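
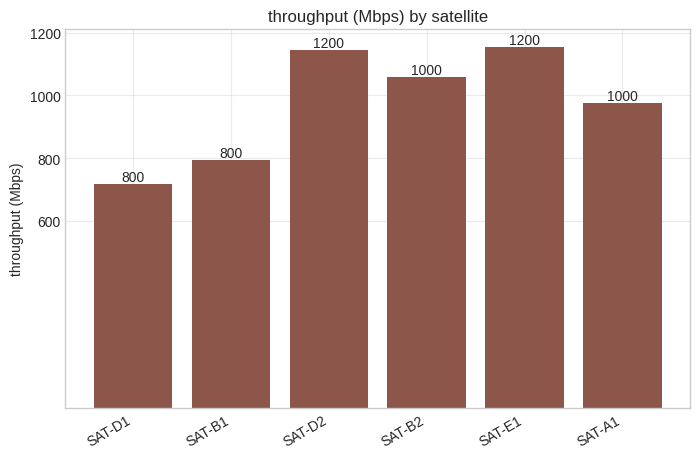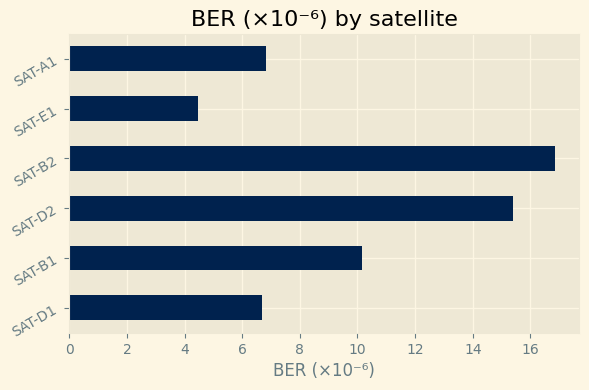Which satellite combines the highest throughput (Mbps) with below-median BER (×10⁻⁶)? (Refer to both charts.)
SAT-E1

Chart 2 median BER (×10⁻⁶) ≈ 8; below-median satellites: SAT-D1, SAT-E1, SAT-A1. Among those, SAT-E1 has the highest throughput (Mbps) (≈ 1200).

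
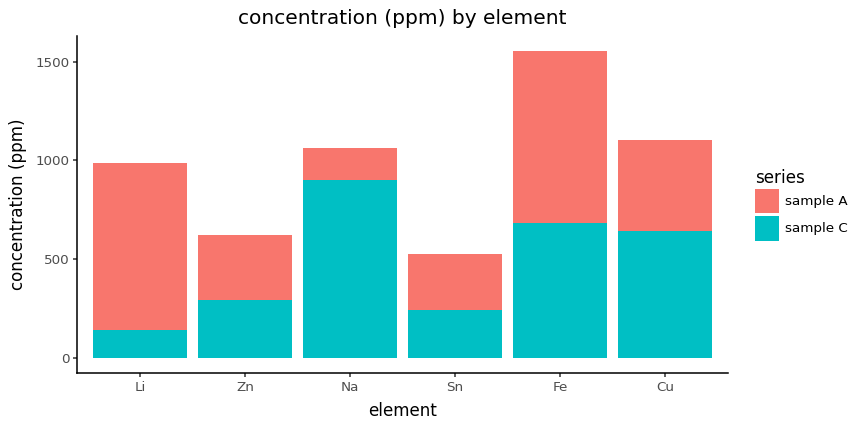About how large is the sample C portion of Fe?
≈ 600

sample C top ≈ 600, bottom ≈ 0; segment ≈ 600.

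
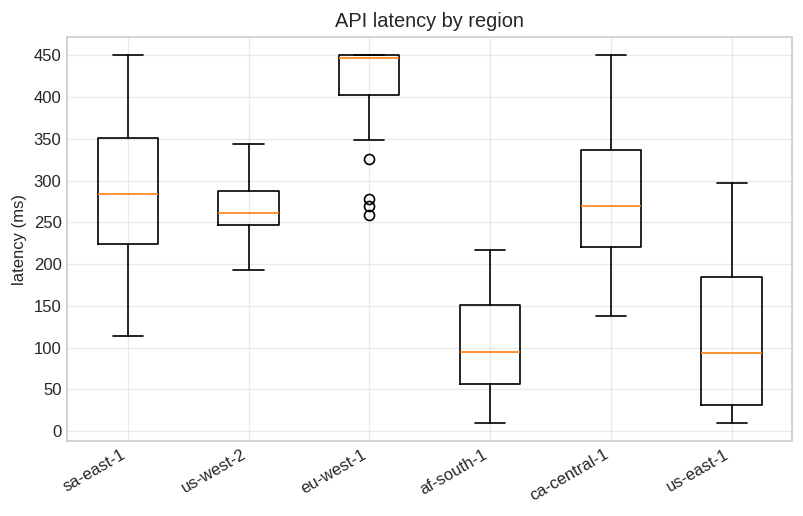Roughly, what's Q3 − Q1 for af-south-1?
≈ 100

Q3 ≈ 150, Q1 ≈ 50; IQR ≈ 100.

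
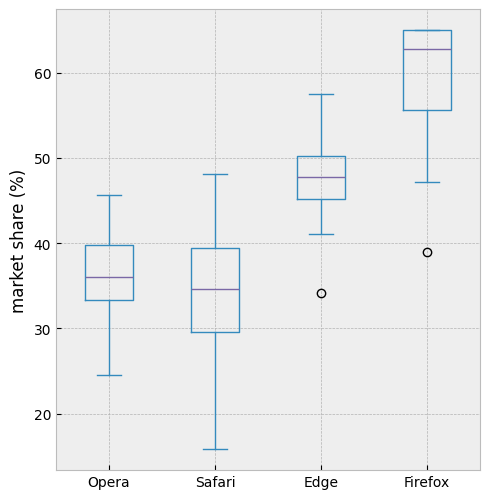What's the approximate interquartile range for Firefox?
≈ 10

Q3 ≈ 65, Q1 ≈ 55; IQR ≈ 10.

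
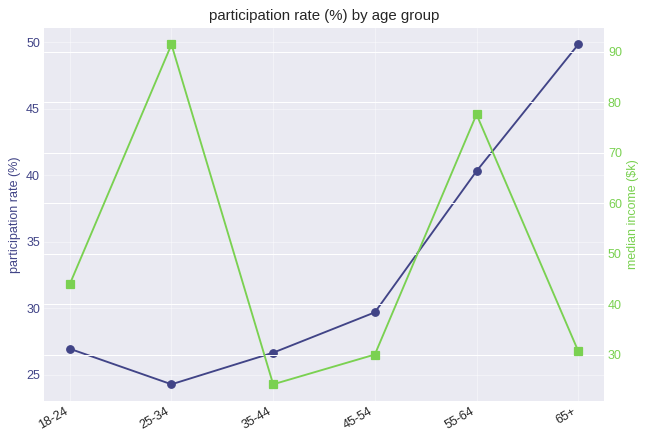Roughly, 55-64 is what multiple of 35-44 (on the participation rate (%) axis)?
55-64 ≈ 40, 35-44 ≈ 25; 40/25 ≈ 1.6.

≈ 1.6×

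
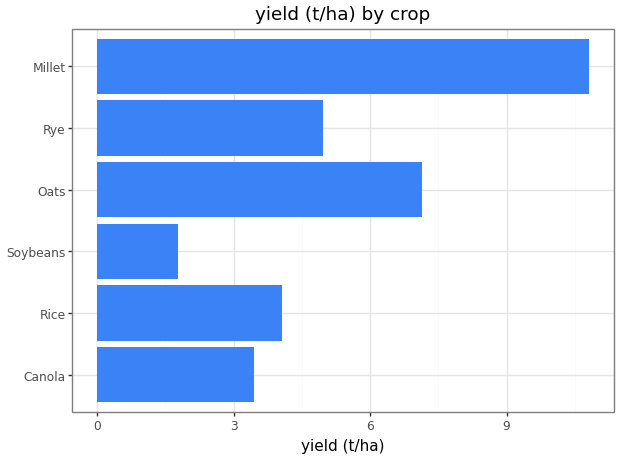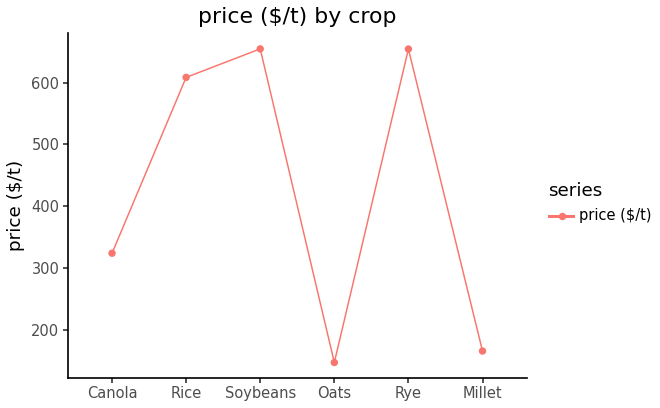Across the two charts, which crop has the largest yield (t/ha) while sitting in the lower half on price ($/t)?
Millet

Chart 2 median price ($/t) ≈ 500; below-median crops: Canola, Oats, Millet. Among those, Millet has the highest yield (t/ha) (≈ 11).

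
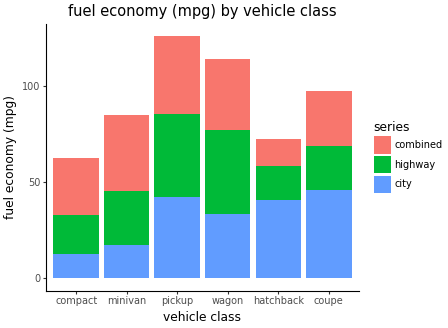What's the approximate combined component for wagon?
≈ 40

combined top ≈ 120, bottom ≈ 80; segment ≈ 40.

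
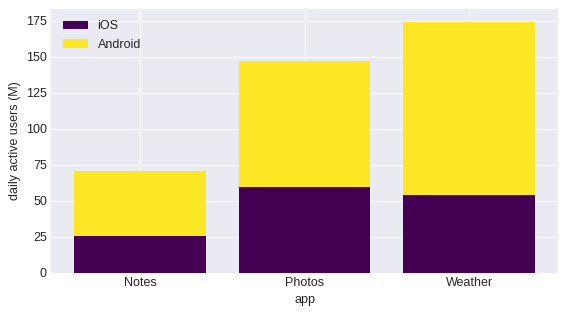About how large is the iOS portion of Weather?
iOS top ≈ 60, bottom ≈ 0; segment ≈ 60.

≈ 60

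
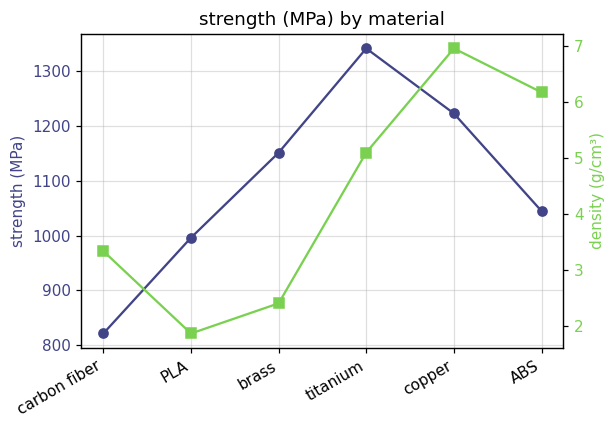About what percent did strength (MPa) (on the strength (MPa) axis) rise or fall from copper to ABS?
copper ≈ 1200, ABS ≈ 1050; (1050 − 1200) / 1200 ≈ -12.5%.

≈ -12.5%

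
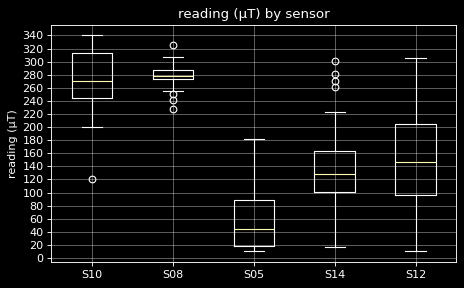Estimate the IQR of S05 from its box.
≈ 60

Q3 ≈ 80, Q1 ≈ 20; IQR ≈ 60.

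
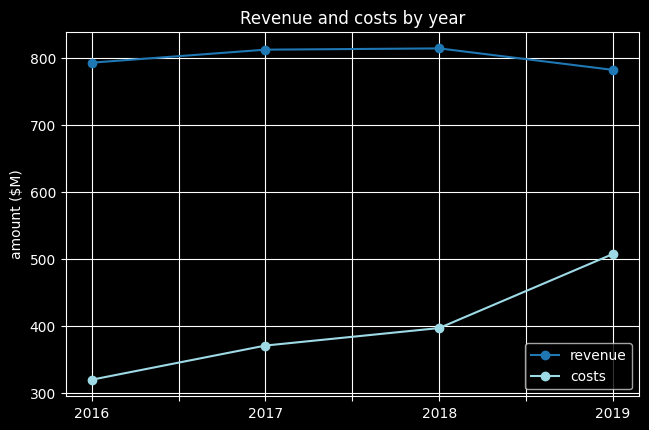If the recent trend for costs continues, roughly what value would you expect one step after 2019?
≈ 575

Last three: 350, 400, 500 → slope ≈ 75/step → next ≈ 575.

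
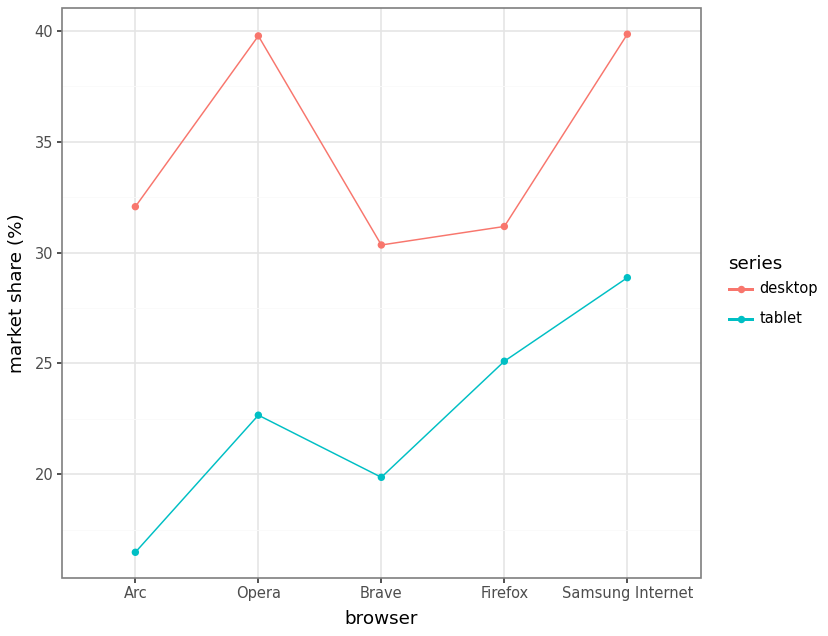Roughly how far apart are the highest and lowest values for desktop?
Max Samsung Internet ≈ 40, min Brave ≈ 30; range ≈ 10.

≈ 10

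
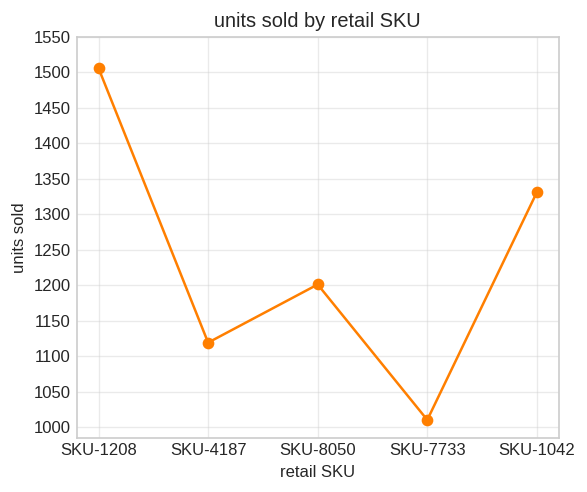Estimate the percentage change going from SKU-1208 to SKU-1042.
≈ -10%

SKU-1208 ≈ 1500, SKU-1042 ≈ 1350; (1350 − 1500) / 1500 ≈ -10%.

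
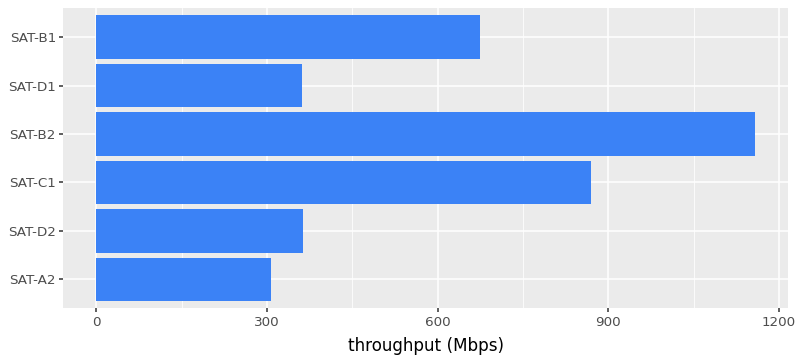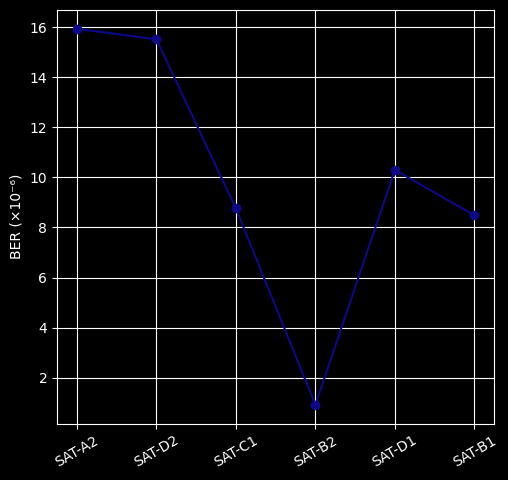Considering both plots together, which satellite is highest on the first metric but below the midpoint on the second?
Chart 2 median BER (×10⁻⁶) ≈ 10; below-median satellites: SAT-C1, SAT-B2, SAT-B1. Among those, SAT-B2 has the highest throughput (Mbps) (≈ 1200).

SAT-B2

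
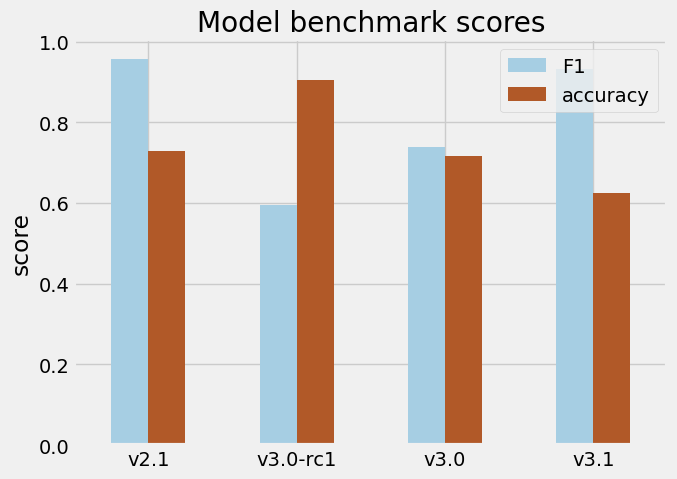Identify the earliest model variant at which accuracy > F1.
v2.1: accuracy ≈ 0.7 vs F1 ≈ 1.0 (not yet); v3.0-rc1: accuracy ≈ 0.9 vs F1 ≈ 0.6 (first crossover).

v3.0-rc1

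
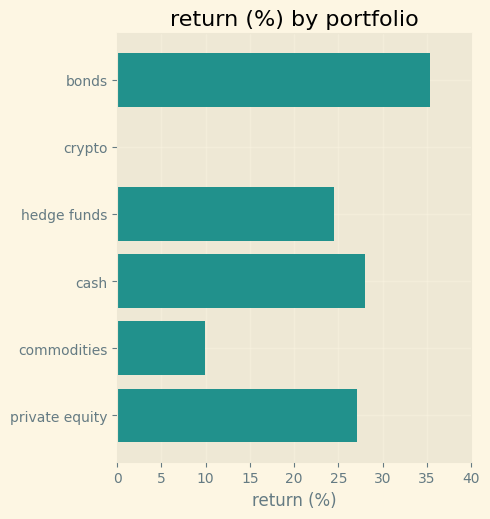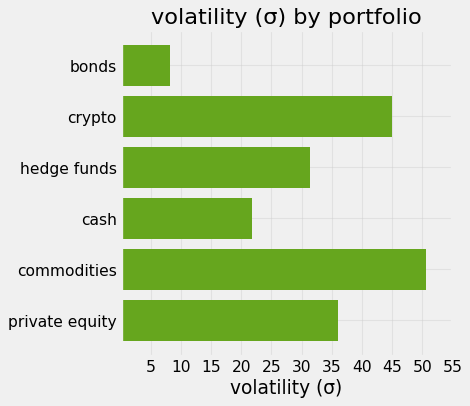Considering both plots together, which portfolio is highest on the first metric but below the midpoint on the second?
bonds

Chart 2 median volatility (σ) ≈ 35; below-median portfolios: bonds, hedge funds, cash. Among those, bonds has the highest return (%) (≈ 35).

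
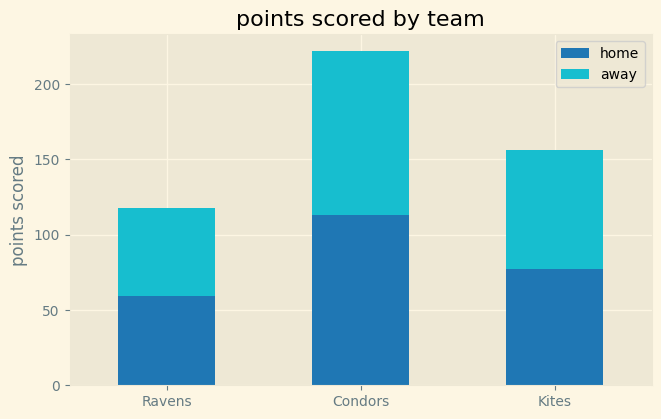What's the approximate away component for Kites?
away top ≈ 160, bottom ≈ 80; segment ≈ 80.

≈ 80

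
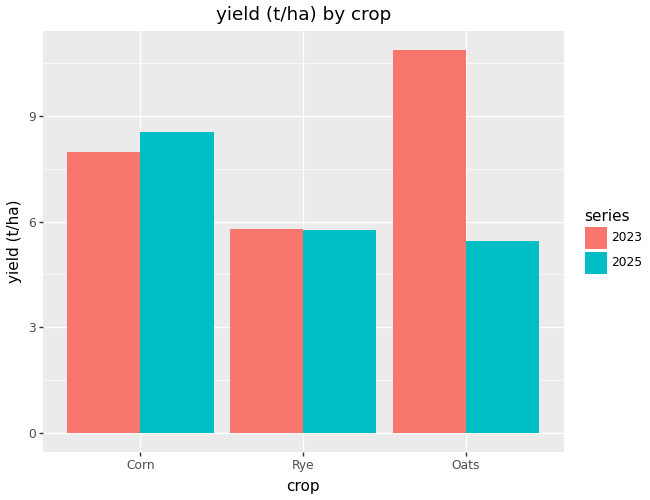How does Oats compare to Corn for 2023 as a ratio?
Oats ≈ 11, Corn ≈ 8; 11/8 ≈ 1.38.

≈ 1.38×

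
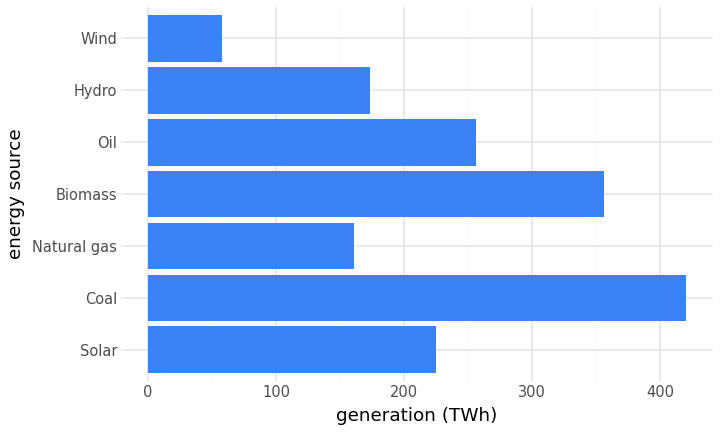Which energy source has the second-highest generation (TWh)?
Biomass

Top 3: Coal ≈ 400, Biomass ≈ 350, Oil ≈ 250.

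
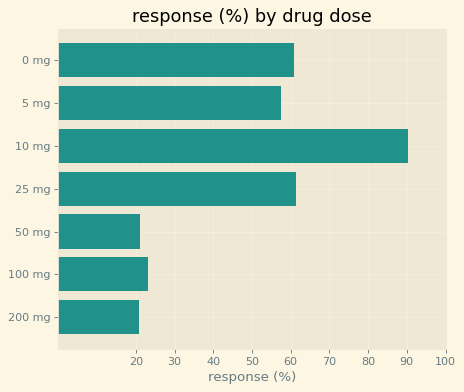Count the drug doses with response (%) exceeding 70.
Above 70: 10 mg.

1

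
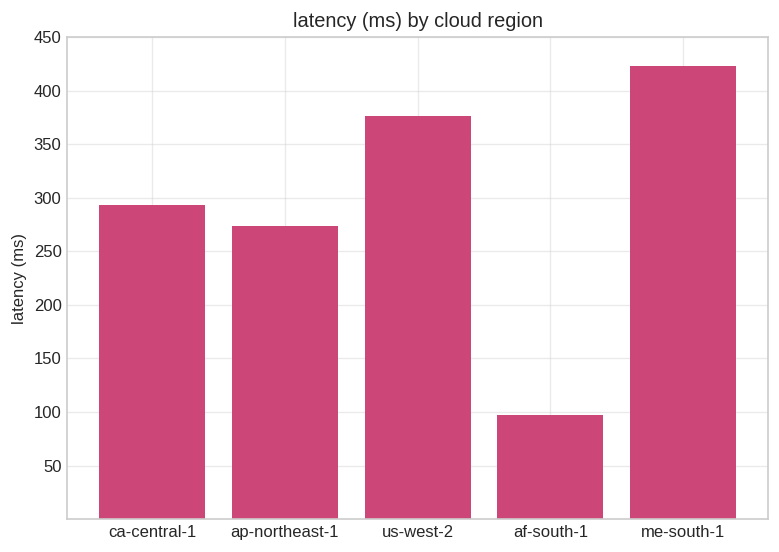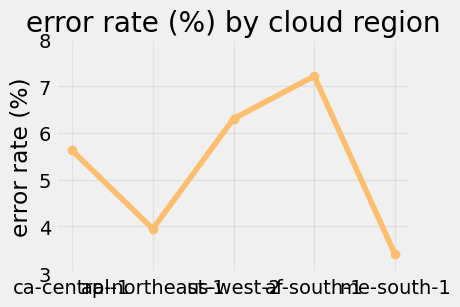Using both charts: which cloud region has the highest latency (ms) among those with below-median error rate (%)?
me-south-1

Chart 2 median error rate (%) ≈ 6; below-median cloud regions: ap-northeast-1, me-south-1. Among those, me-south-1 has the highest latency (ms) (≈ 400).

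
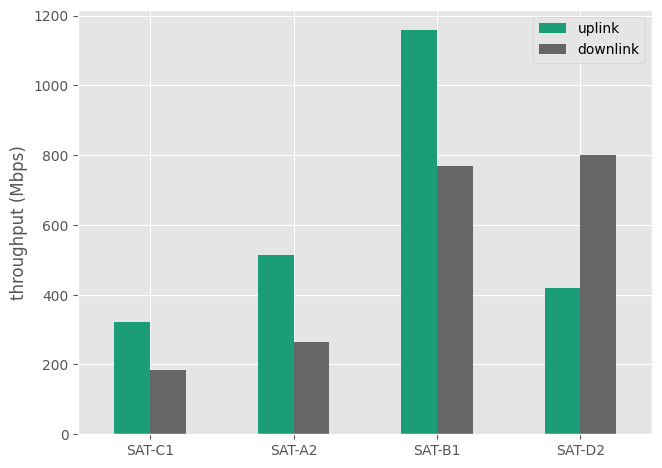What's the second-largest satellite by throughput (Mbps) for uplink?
SAT-A2

Top 3 for uplink: SAT-B1 ≈ 1200, SAT-A2 ≈ 500, SAT-D2 ≈ 400.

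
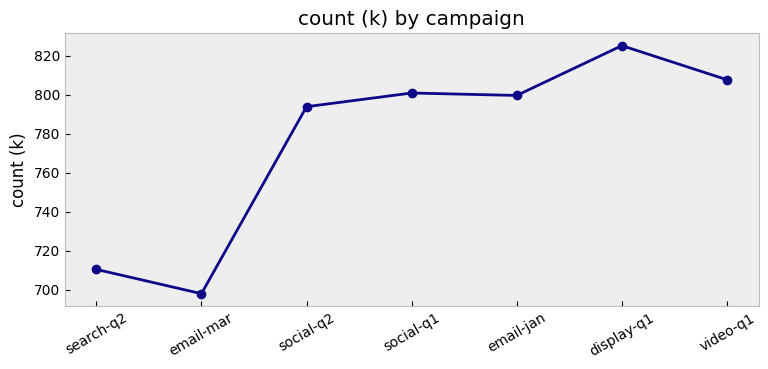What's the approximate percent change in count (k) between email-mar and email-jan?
≈ +14.3%

email-mar ≈ 700, email-jan ≈ 800; (800 − 700) / 700 ≈ +14.3%.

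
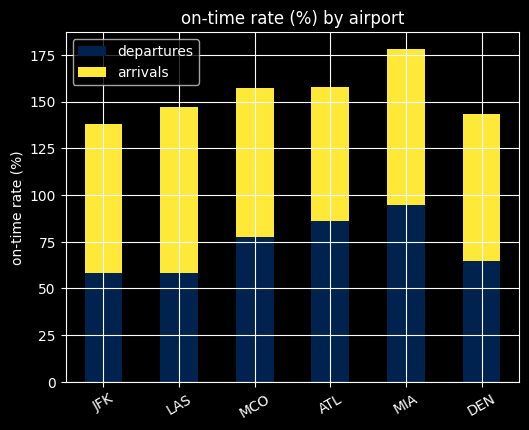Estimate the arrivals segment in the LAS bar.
≈ 80

arrivals top ≈ 140, bottom ≈ 60; segment ≈ 80.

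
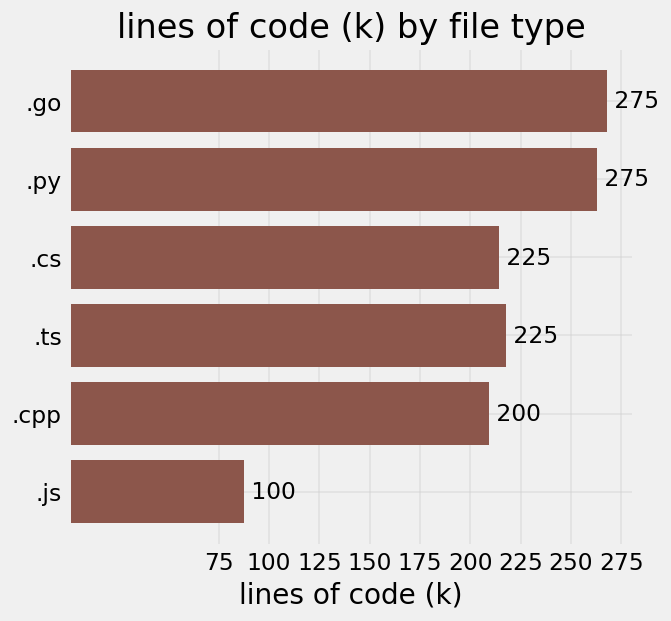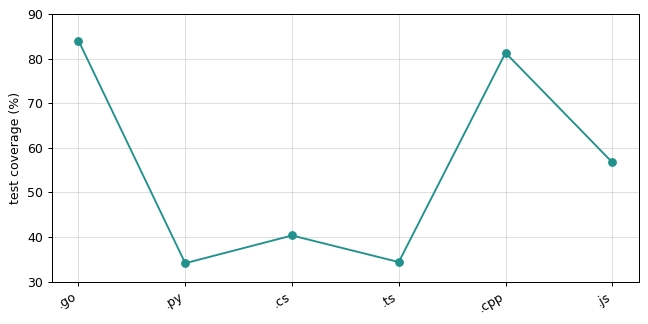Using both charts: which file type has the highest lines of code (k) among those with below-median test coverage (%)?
.py

Chart 2 median test coverage (%) ≈ 50; below-median file types: .py, .cs, .ts. Among those, .py has the highest lines of code (k) (≈ 275).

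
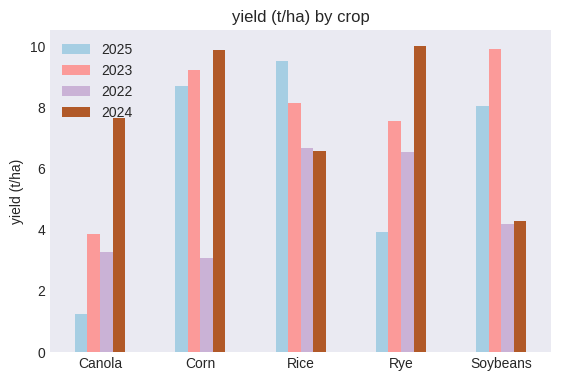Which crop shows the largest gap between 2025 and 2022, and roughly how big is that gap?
Corn, ≈ 6 t/ha

Corn: 2025 ≈ 9, 2022 ≈ 3 → gap ≈ 6. Next-largest (Soybeans) is only ≈ 4.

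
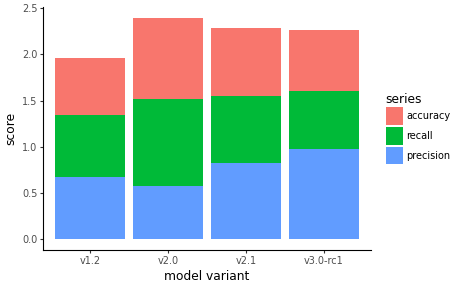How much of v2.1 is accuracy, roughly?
≈ 0.6

accuracy top ≈ 2.2, bottom ≈ 1.6; segment ≈ 0.6.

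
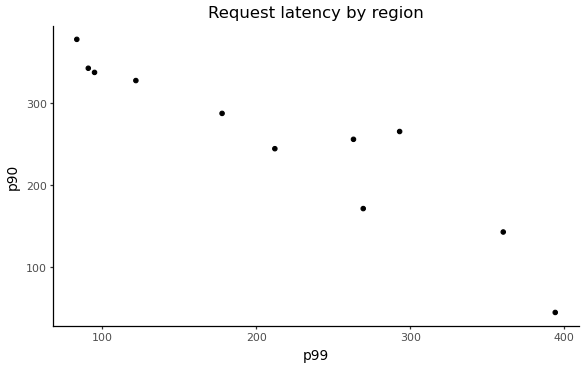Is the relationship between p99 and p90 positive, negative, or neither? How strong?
negative, strong

Points are negatively correlated; strong (|r| ≈ 0.9).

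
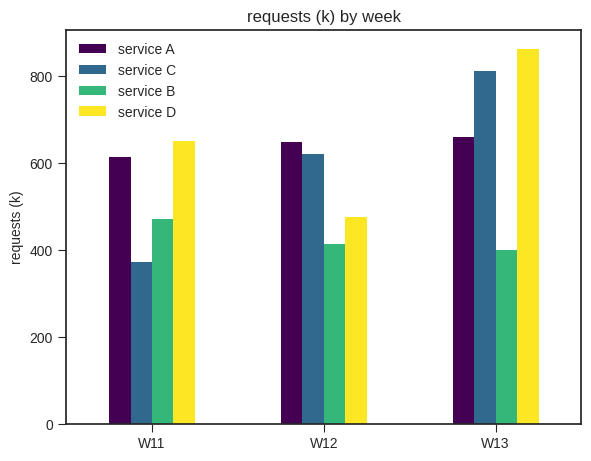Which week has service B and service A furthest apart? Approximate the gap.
W13: service B ≈ 400, service A ≈ 700 → gap ≈ 300. Next-largest (W12) is only ≈ 200.

W13, ≈ 300 k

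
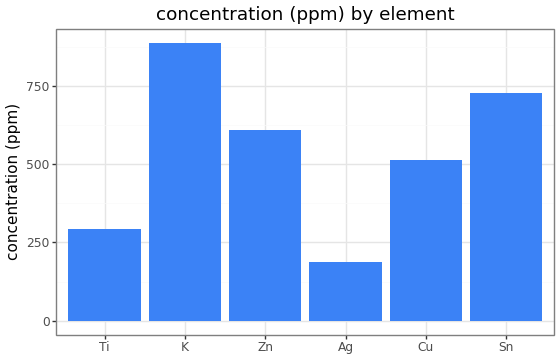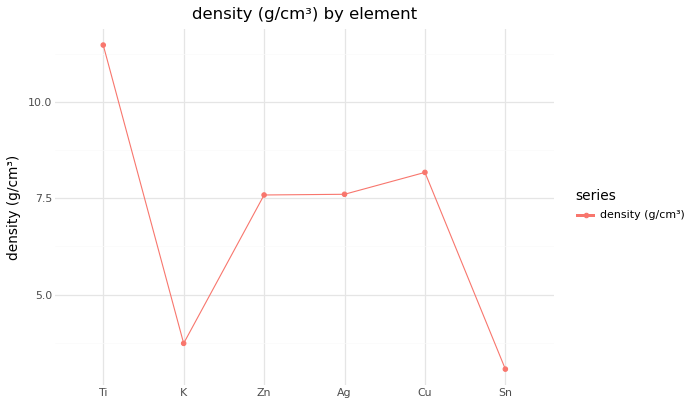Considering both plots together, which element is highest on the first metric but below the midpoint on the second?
K

Chart 2 median density (g/cm³) ≈ 8; below-median elements: K, Zn, Sn. Among those, K has the highest concentration (ppm) (≈ 900).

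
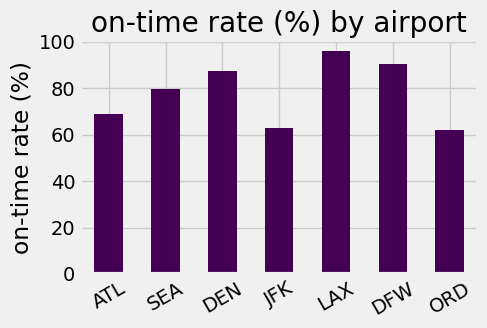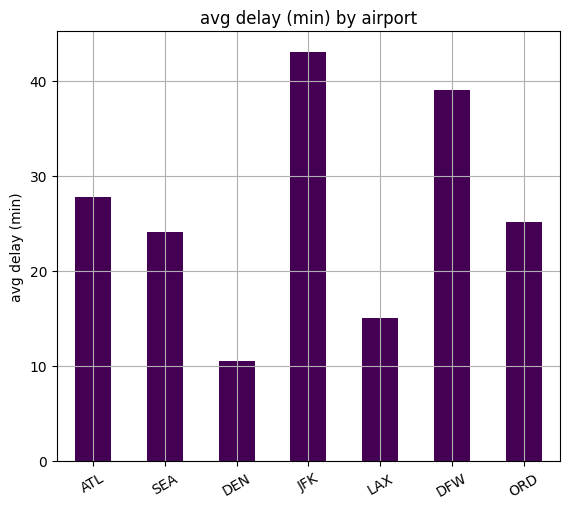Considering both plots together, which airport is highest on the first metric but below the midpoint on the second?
Chart 2 median avg delay (min) ≈ 25; below-median airports: SEA, DEN, LAX. Among those, LAX has the highest on-time rate (%) (≈ 100).

LAX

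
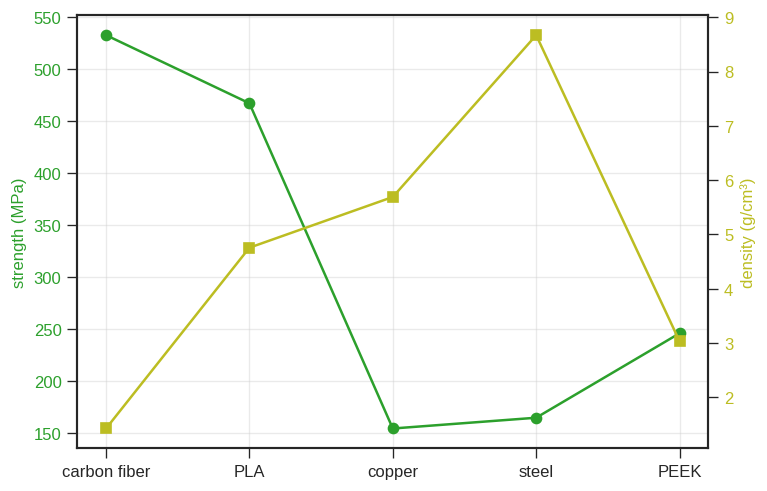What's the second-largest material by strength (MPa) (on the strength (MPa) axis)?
Top 3 (on the strength (MPa) axis): carbon fiber ≈ 550, PLA ≈ 450, PEEK ≈ 250.

PLA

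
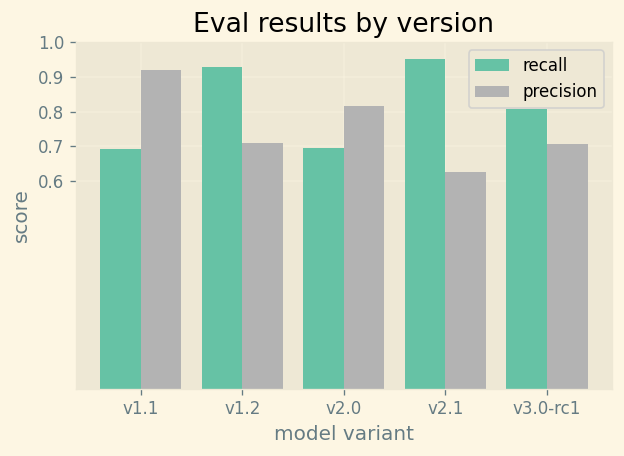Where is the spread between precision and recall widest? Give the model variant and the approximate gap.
v2.1, ≈ 0.4

v2.1: precision ≈ 0.6, recall ≈ 1.0 → gap ≈ 0.4. Next-largest (v1.1) is only ≈ 0.2.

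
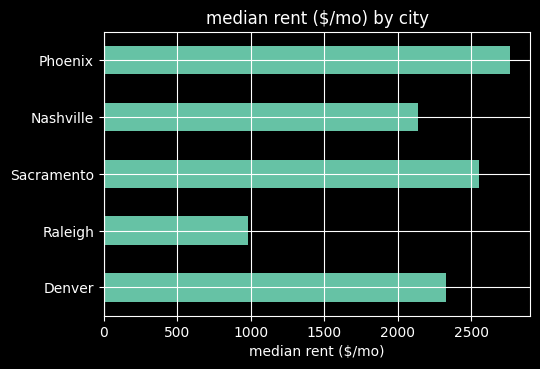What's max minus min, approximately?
Max Phoenix ≈ 3000, min Raleigh ≈ 1000; range ≈ 2000.

≈ 2000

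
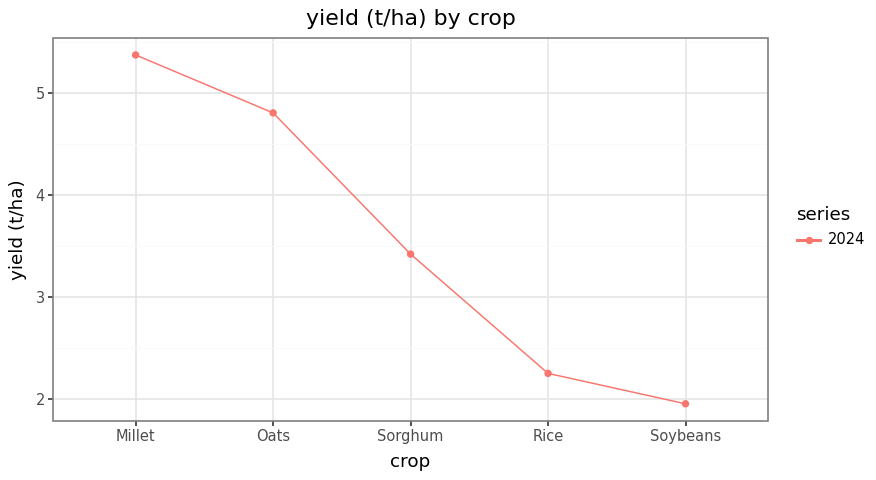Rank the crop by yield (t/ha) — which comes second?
Oats

Top 3: Millet ≈ 5.5, Oats ≈ 5.0, Sorghum ≈ 3.5.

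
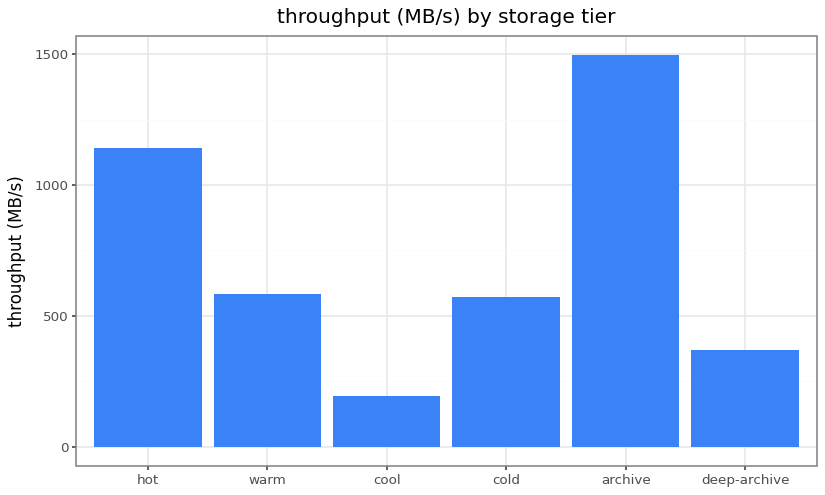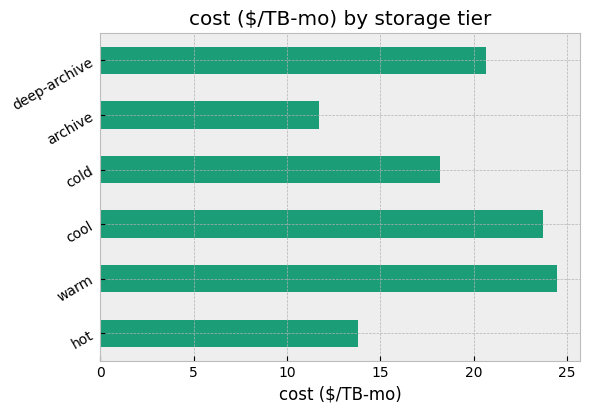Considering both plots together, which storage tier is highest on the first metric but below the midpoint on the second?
archive

Chart 2 median cost ($/TB-mo) ≈ 20; below-median storage tiers: hot, cold, archive. Among those, archive has the highest throughput (MB/s) (≈ 1400).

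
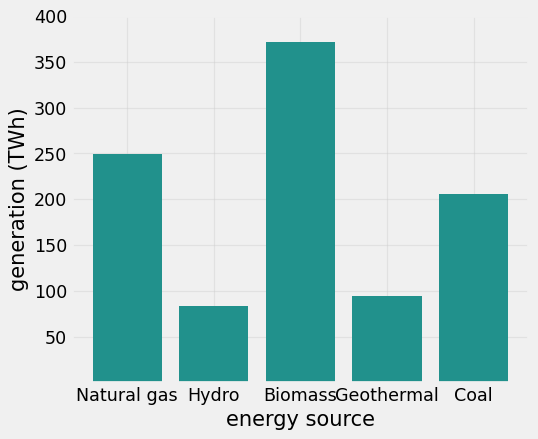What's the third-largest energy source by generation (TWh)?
Top 4: Biomass ≈ 350, Natural gas ≈ 250, Coal ≈ 200, Geothermal ≈ 100.

Coal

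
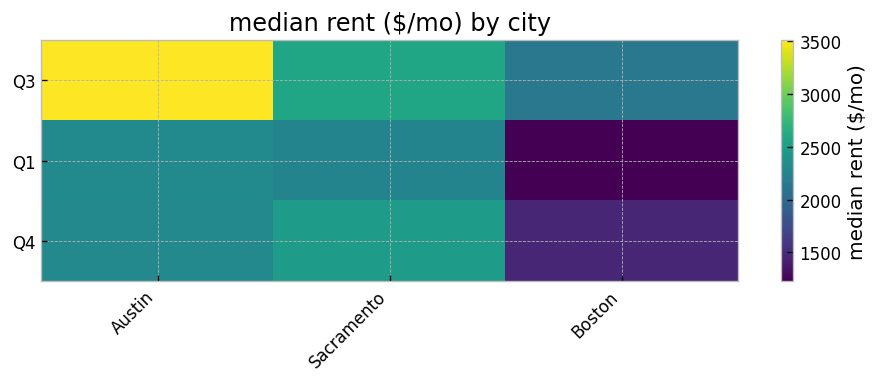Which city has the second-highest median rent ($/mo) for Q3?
Top 3 for Q3: Austin ≈ 3600, Sacramento ≈ 2600, Boston ≈ 2200.

Sacramento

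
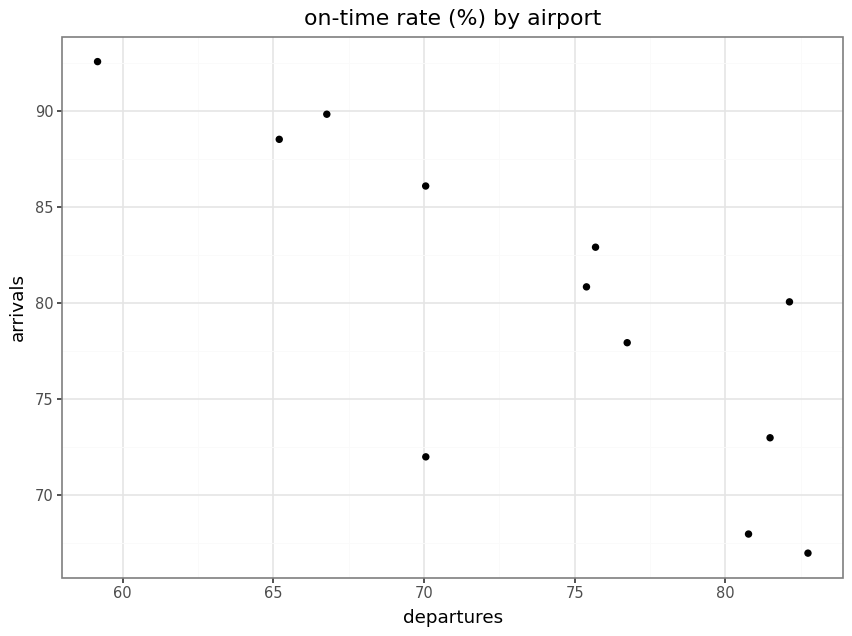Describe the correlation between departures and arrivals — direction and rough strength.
negative, strong

Points are negatively correlated; strong (|r| ≈ 0.8).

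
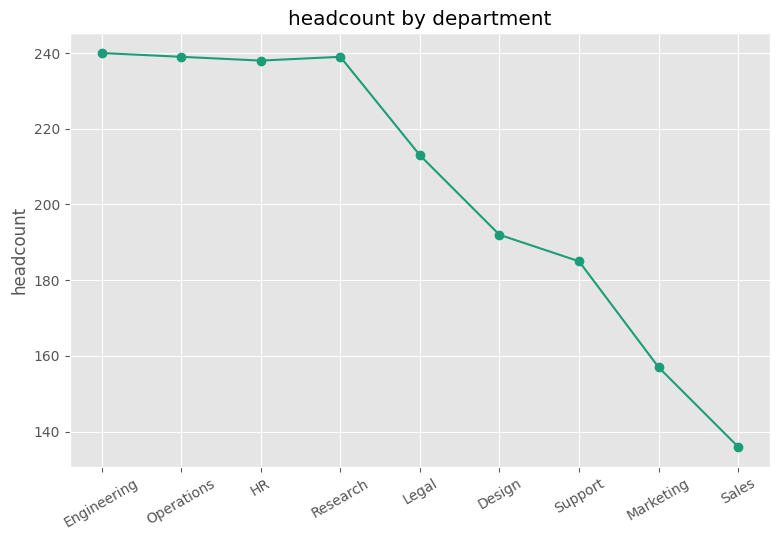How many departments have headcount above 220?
4

Above 220: Engineering, Operations, HR, Research.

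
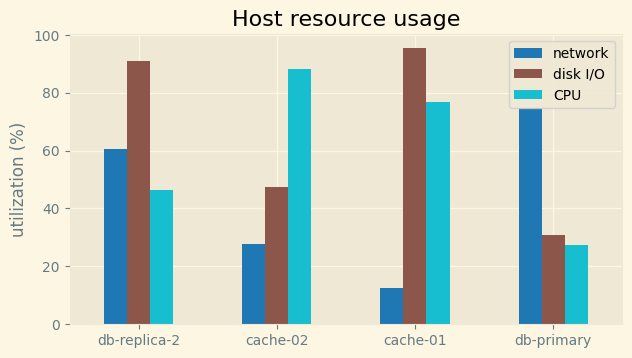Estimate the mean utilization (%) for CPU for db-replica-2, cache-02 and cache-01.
≈ 73

(50 + 90 + 80) / 3 ≈ 73.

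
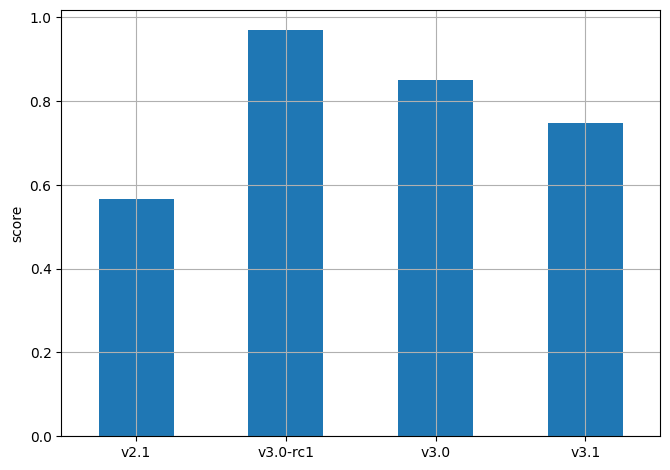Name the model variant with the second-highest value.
v3.0

Top 3: v3.0-rc1 ≈ 1.0, v3.0 ≈ 0.9, v3.1 ≈ 0.7.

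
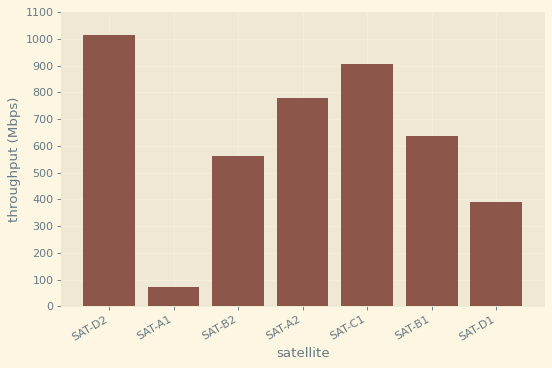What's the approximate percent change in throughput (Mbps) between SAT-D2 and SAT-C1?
≈ -10%

SAT-D2 ≈ 1000, SAT-C1 ≈ 900; (900 − 1000) / 1000 ≈ -10%.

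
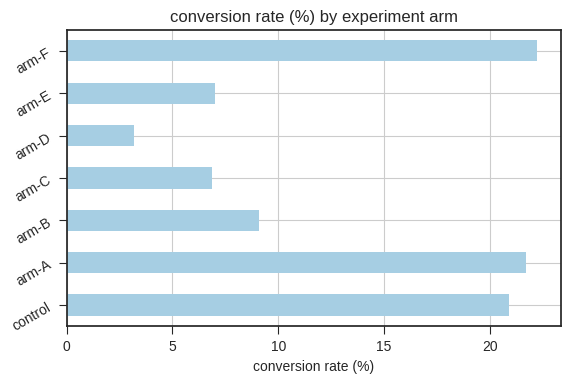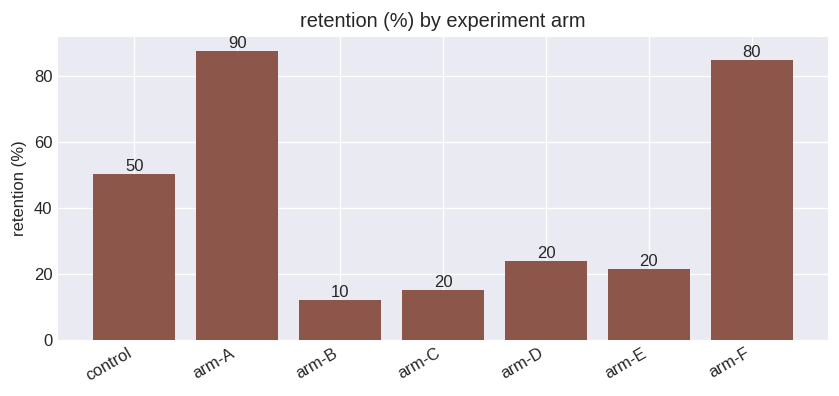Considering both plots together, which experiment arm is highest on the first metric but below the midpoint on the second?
arm-B

Chart 2 median retention (%) ≈ 20; below-median experiment arms: arm-B, arm-C, arm-E. Among those, arm-B has the highest conversion rate (%) (≈ 10).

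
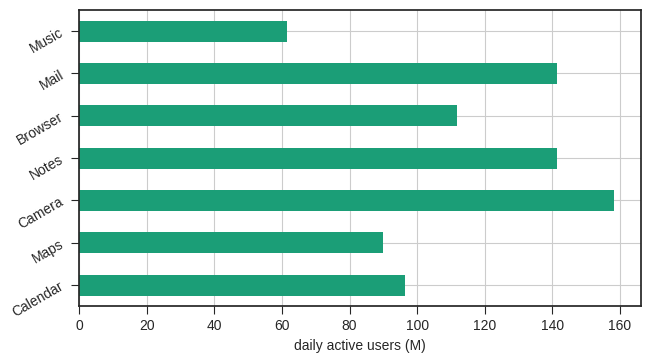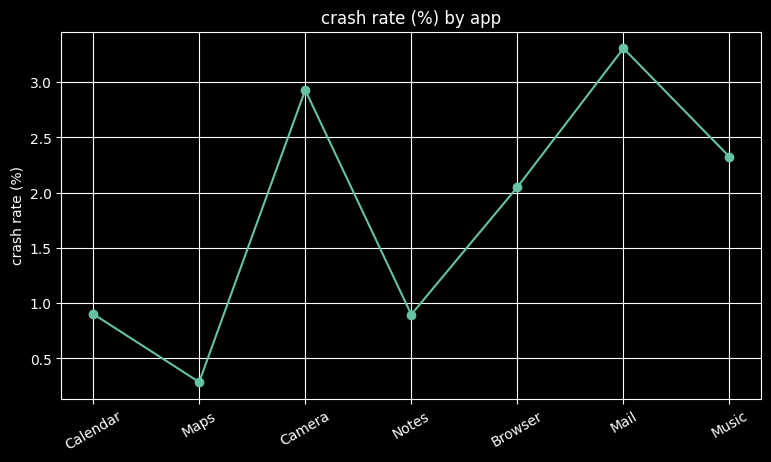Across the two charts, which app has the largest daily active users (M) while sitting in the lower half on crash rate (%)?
Chart 2 median crash rate (%) ≈ 2; below-median apps: Calendar, Maps, Notes. Among those, Notes has the highest daily active users (M) (≈ 140).

Notes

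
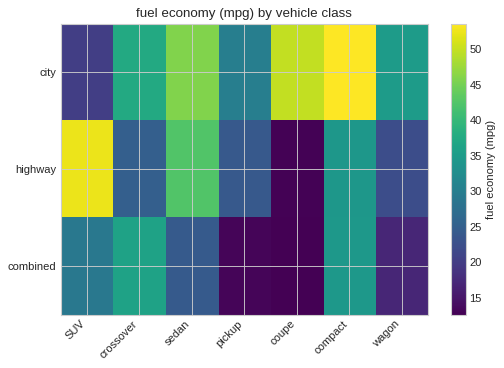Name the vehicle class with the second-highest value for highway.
sedan

Top 3 for highway: SUV ≈ 50, sedan ≈ 40, compact ≈ 35.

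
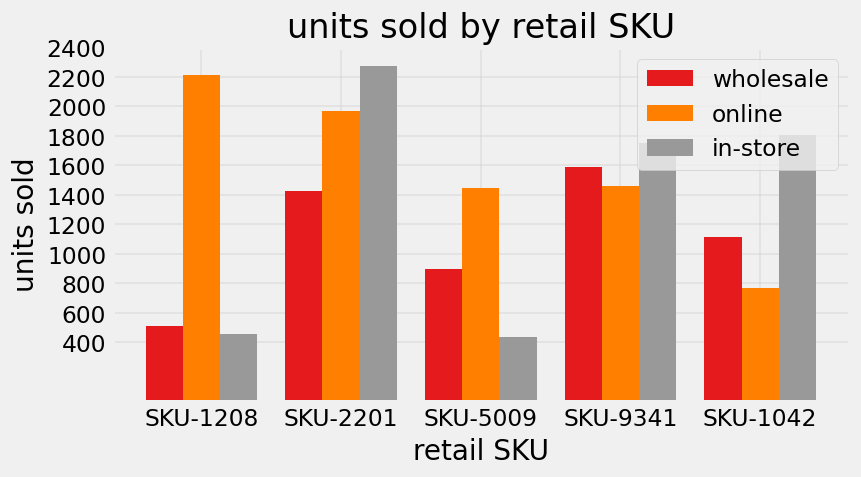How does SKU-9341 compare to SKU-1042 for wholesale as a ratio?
≈ 1.33×

SKU-9341 ≈ 1600, SKU-1042 ≈ 1200; 1600/1200 ≈ 1.33.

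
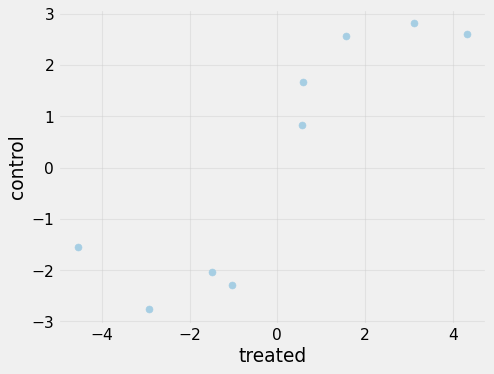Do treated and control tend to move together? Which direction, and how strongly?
Points are positively correlated; strong (|r| ≈ 0.9).

positive, strong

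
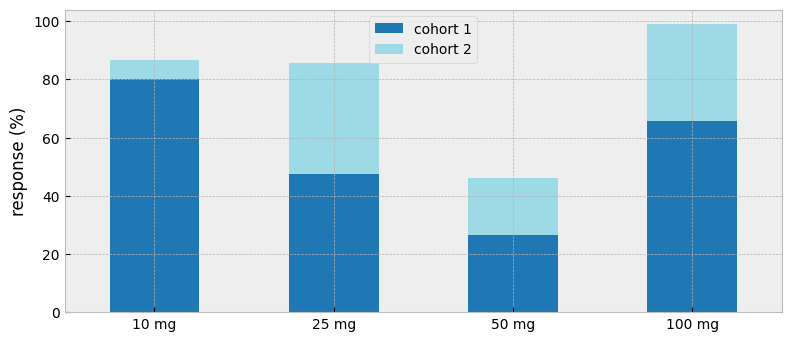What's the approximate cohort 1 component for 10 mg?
cohort 1 top ≈ 80, bottom ≈ 0; segment ≈ 80.

≈ 80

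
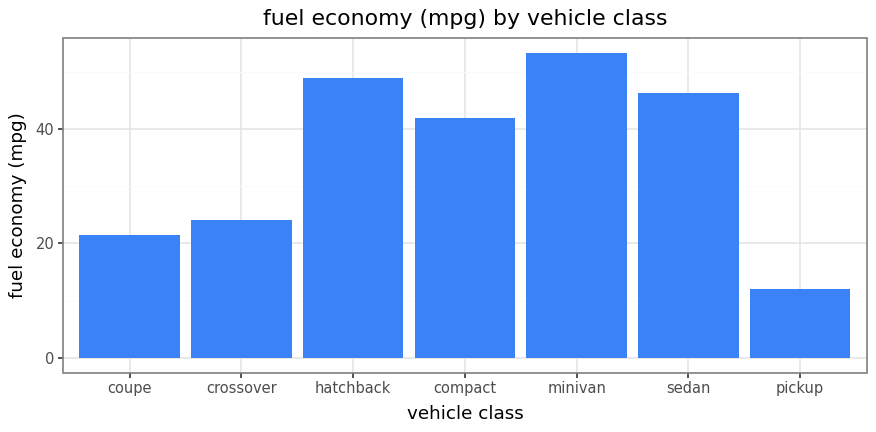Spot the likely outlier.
pickup ≈ 10; the rest sit between ≈ 20 and ≈ 55.

pickup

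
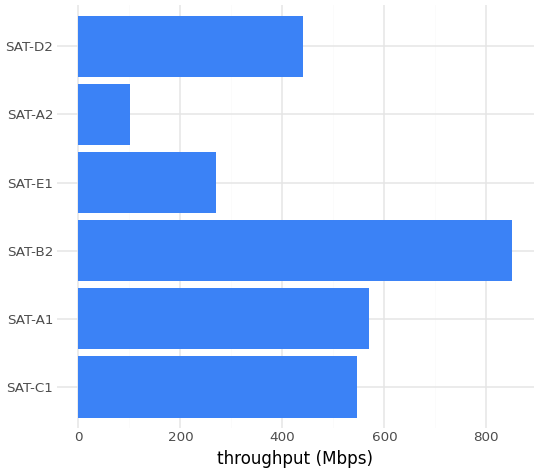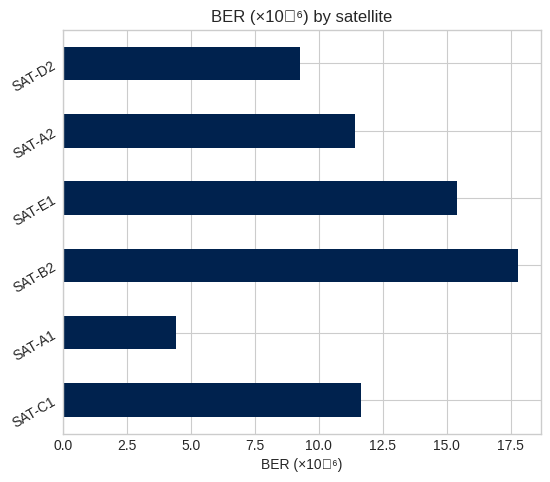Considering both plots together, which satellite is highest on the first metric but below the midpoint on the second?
Chart 2 median BER (×10⁻⁶) ≈ 12; below-median satellites: SAT-A1, SAT-A2, SAT-D2. Among those, SAT-A1 has the highest throughput (Mbps) (≈ 600).

SAT-A1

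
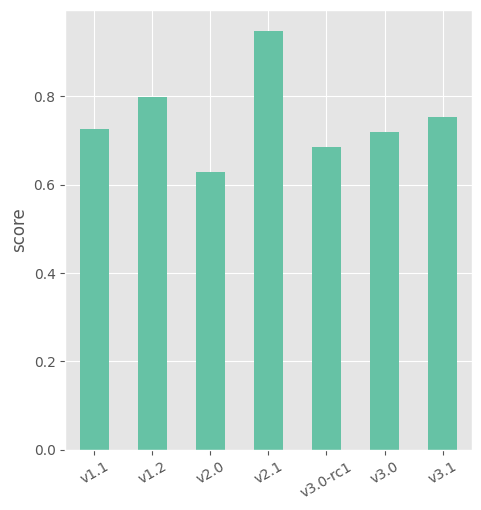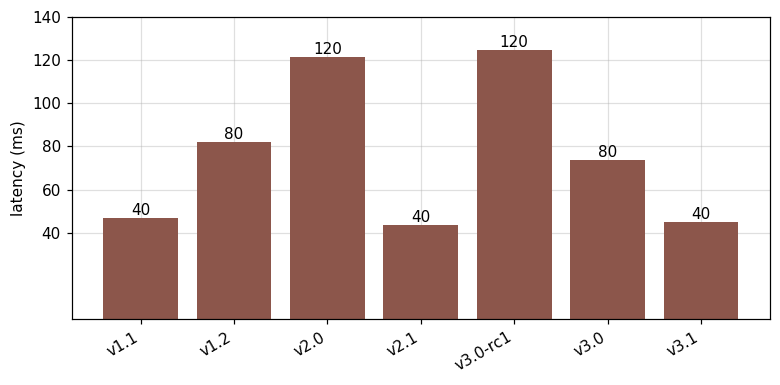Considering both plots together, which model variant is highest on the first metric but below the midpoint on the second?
Chart 2 median latency (ms) ≈ 80; below-median model variants: v1.1, v2.1, v3.1. Among those, v2.1 has the highest score (≈ 0.9).

v2.1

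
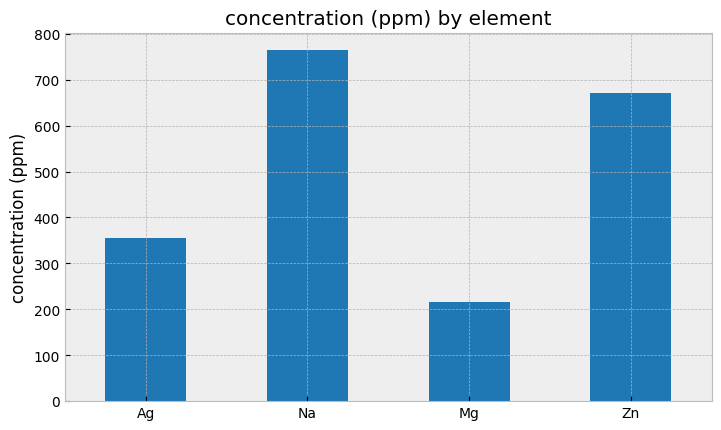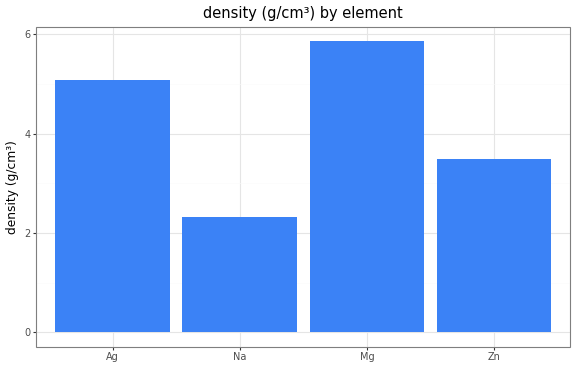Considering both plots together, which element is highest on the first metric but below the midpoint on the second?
Chart 2 median density (g/cm³) ≈ 4; below-median elements: Na, Zn. Among those, Na has the highest concentration (ppm) (≈ 800).

Na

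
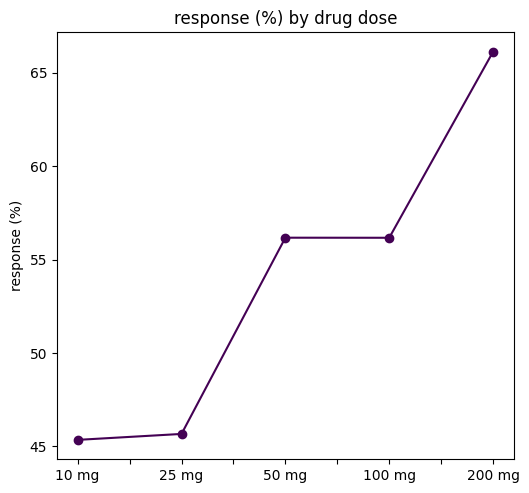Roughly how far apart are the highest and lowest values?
≈ 20

Max 200 mg ≈ 66, min 10 mg ≈ 46; range ≈ 20.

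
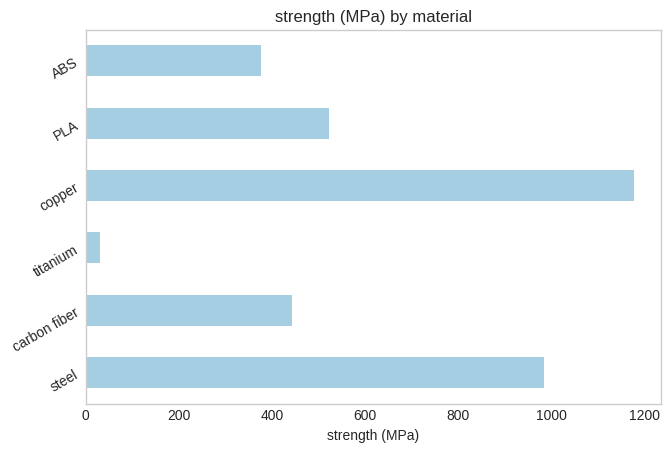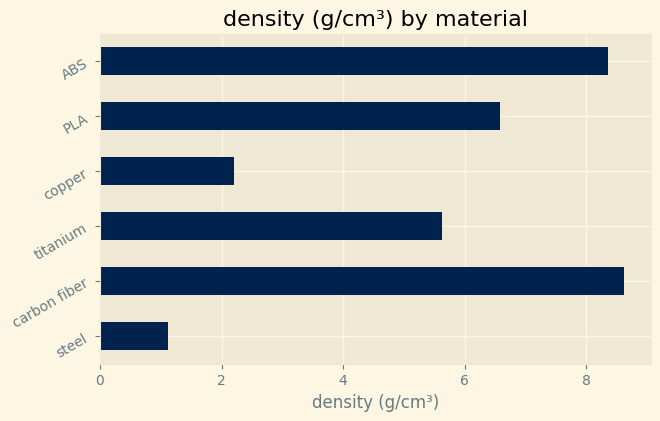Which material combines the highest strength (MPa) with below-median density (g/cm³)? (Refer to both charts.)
copper

Chart 2 median density (g/cm³) ≈ 6; below-median materials: steel, titanium, copper. Among those, copper has the highest strength (MPa) (≈ 1200).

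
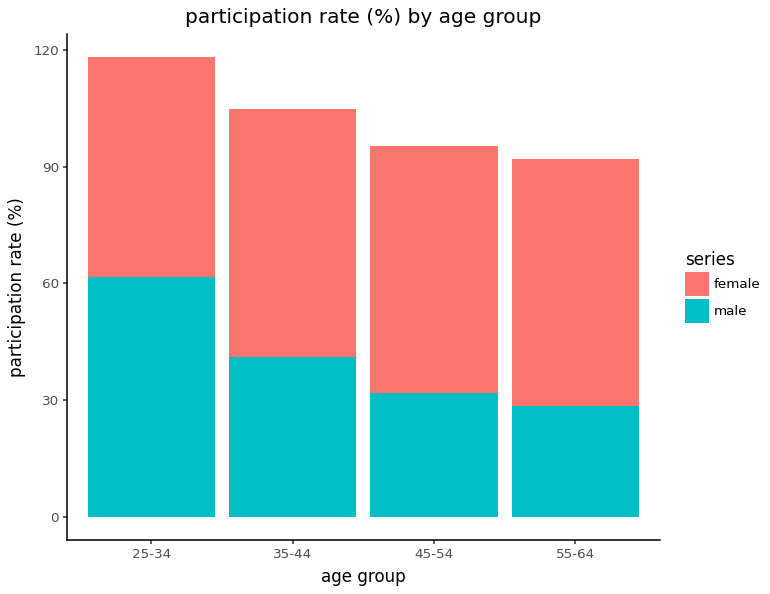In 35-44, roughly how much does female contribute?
female top ≈ 100, bottom ≈ 40; segment ≈ 60.

≈ 60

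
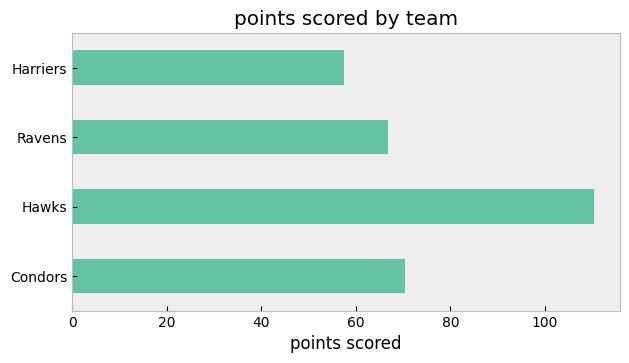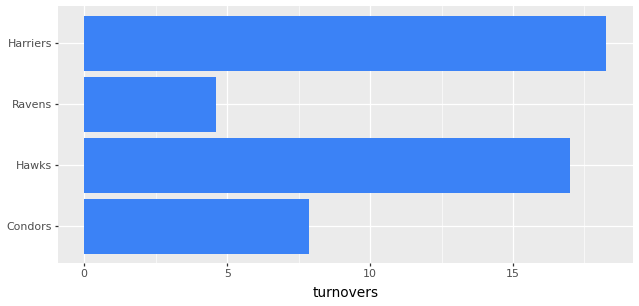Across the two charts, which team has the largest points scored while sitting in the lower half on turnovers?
Condors

Chart 2 median turnovers ≈ 12; below-median teams: Condors, Ravens. Among those, Condors has the highest points scored (≈ 80).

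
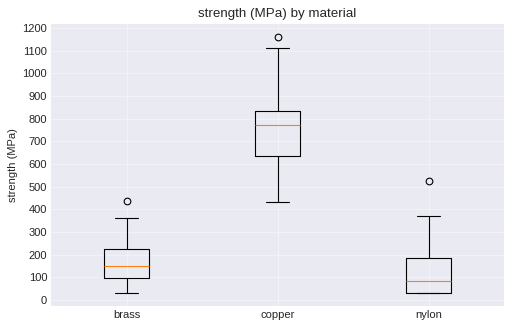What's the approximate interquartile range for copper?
≈ 200

Q3 ≈ 800, Q1 ≈ 600; IQR ≈ 200.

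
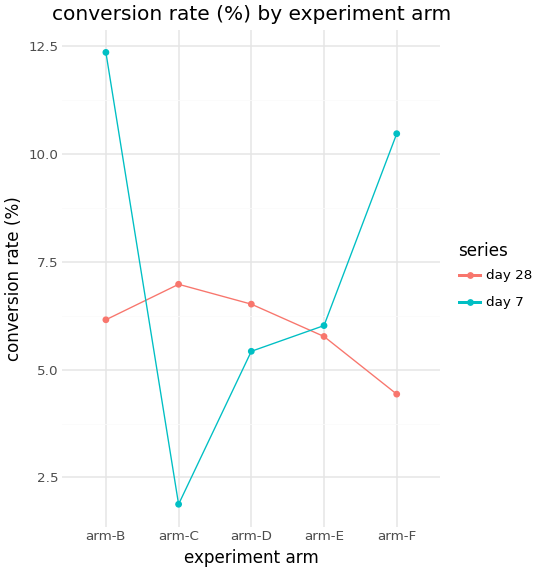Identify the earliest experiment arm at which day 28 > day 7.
arm-B: day 28 ≈ 6 vs day 7 ≈ 12 (not yet); arm-C: day 28 ≈ 7 vs day 7 ≈ 2 (first crossover).

arm-C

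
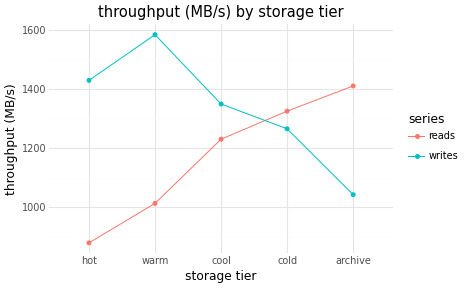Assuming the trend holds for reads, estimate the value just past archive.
≈ 1500

Last three: 1200, 1300, 1400 → slope ≈ 100/step → next ≈ 1500.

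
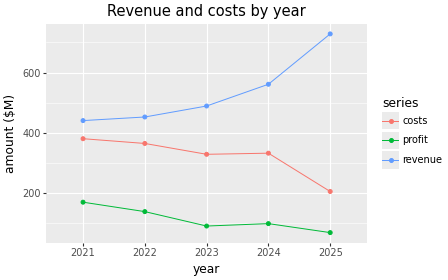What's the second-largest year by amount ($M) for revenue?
2024

Top 3 for revenue: 2025 ≈ 700, 2024 ≈ 600, 2023 ≈ 500.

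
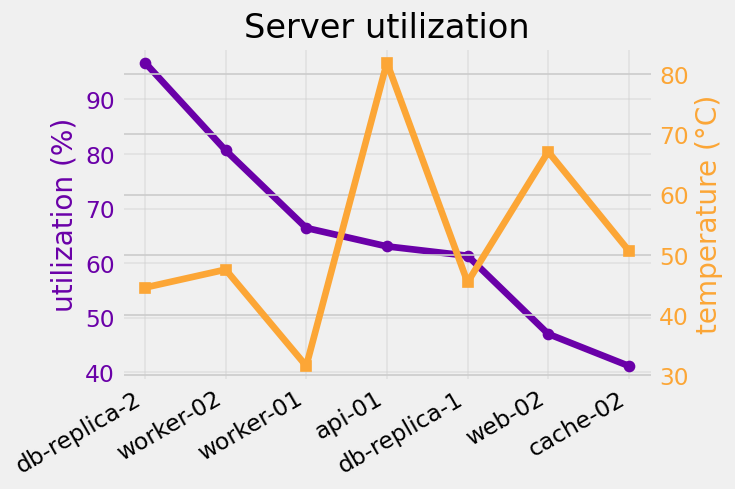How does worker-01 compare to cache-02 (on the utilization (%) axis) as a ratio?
worker-01 ≈ 65, cache-02 ≈ 40; 65/40 ≈ 1.62.

≈ 1.62×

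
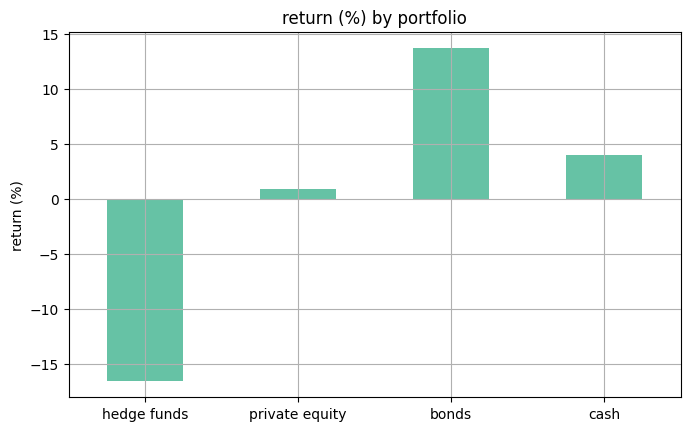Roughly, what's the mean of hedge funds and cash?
(-15 + 5) / 2 ≈ -5.

≈ -5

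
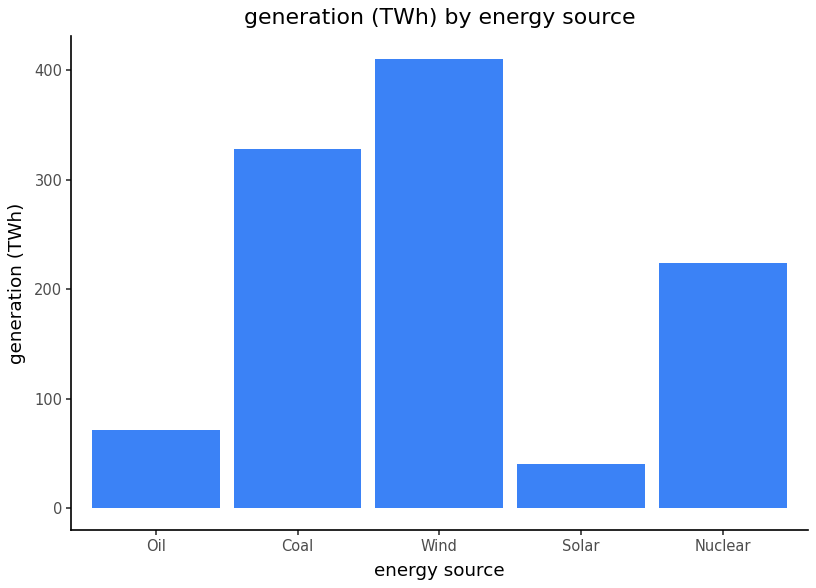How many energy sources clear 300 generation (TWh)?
2

Above 300: Coal, Wind.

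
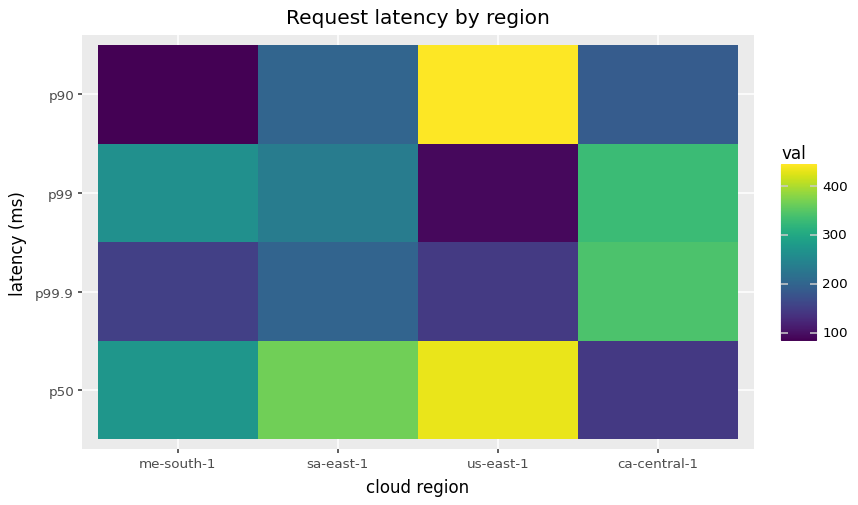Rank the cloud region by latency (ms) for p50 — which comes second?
Top 3 for p50: us-east-1 ≈ 450, sa-east-1 ≈ 350, me-south-1 ≈ 250.

sa-east-1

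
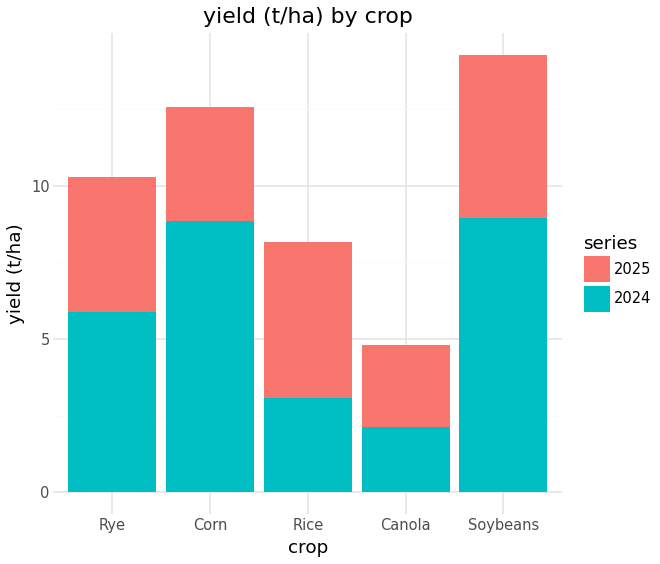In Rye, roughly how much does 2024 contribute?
2024 top ≈ 6, bottom ≈ 0; segment ≈ 6.

≈ 6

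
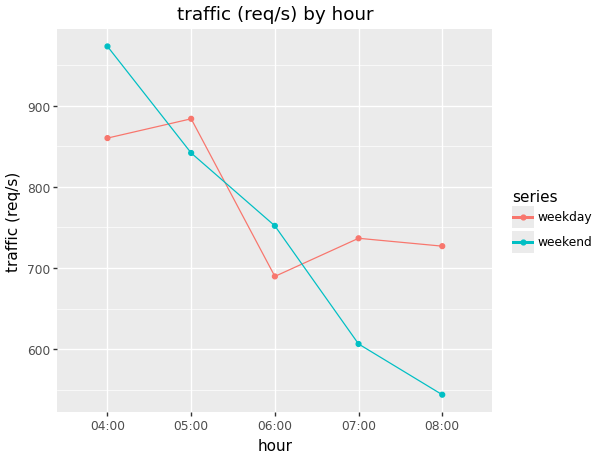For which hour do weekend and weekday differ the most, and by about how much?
08:00, ≈ 200 req/s

08:00: weekend ≈ 550, weekday ≈ 750 → gap ≈ 200. Next-largest (07:00) is only ≈ 150.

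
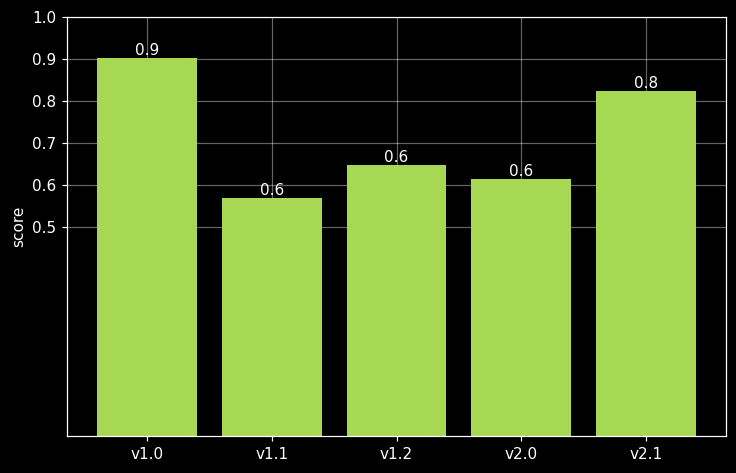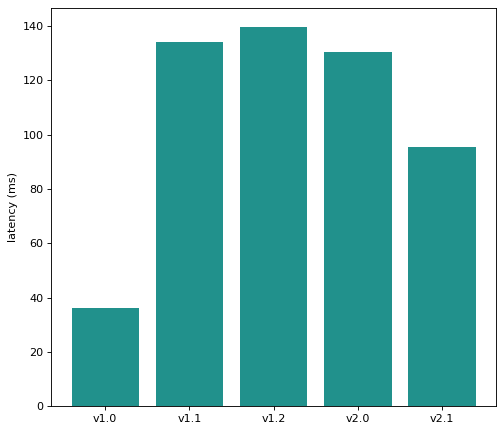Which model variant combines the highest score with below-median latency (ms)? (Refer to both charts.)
Chart 2 median latency (ms) ≈ 140; below-median model variants: v1.0, v2.1. Among those, v1.0 has the highest score (≈ 0.9).

v1.0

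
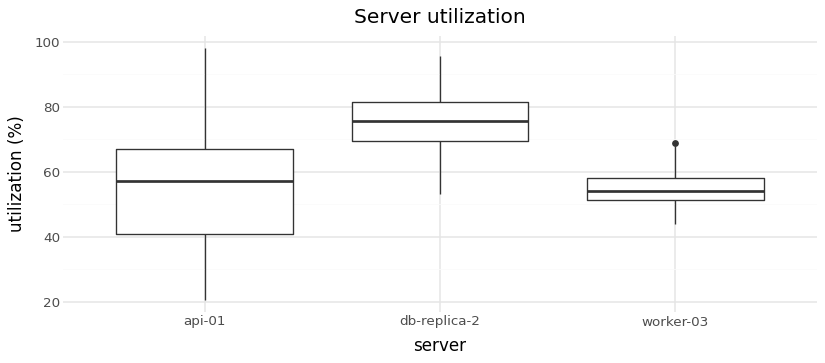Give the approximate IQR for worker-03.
Q3 ≈ 58, Q1 ≈ 52; IQR ≈ 6.

≈ 6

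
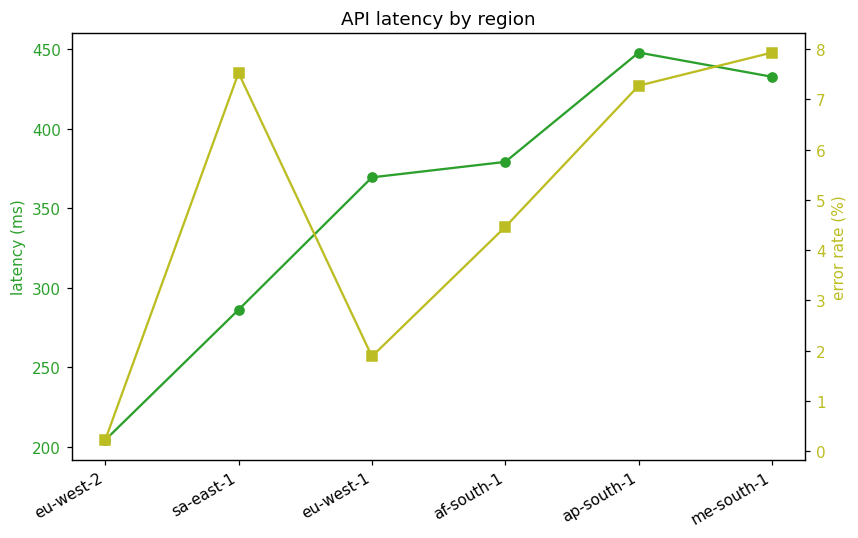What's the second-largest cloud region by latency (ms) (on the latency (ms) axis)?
me-south-1

Top 3 (on the latency (ms) axis): ap-south-1 ≈ 450, me-south-1 ≈ 425, af-south-1 ≈ 375.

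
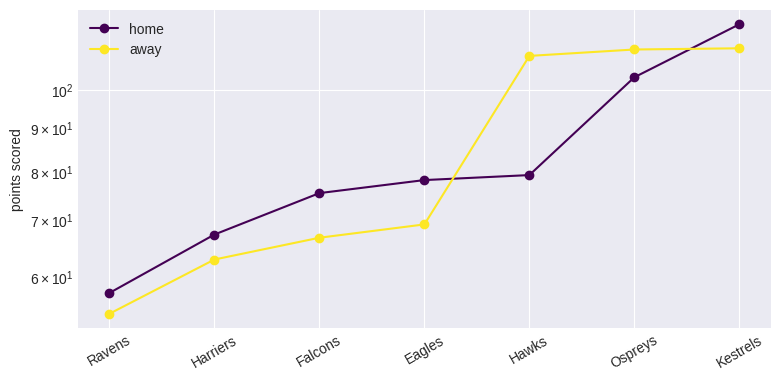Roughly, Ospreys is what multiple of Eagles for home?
Ospreys ≈ 100, Eagles ≈ 80; 100/80 ≈ 1.25.

≈ 1.25×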